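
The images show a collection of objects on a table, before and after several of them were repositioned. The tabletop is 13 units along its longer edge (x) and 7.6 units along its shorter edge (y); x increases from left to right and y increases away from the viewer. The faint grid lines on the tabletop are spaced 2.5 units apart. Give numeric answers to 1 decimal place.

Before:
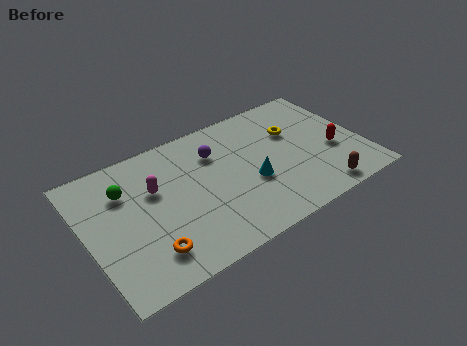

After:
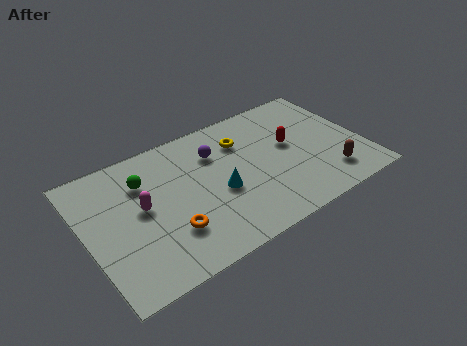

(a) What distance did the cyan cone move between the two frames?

1.5

From (7.6, 3.0) to (6.1, 3.2), the cyan cone covered √(1.5² + 0.2²) ≈ 1.5 units.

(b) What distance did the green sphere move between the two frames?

0.9

The green sphere was near (2.0, 5.4) before and (2.9, 5.5) after, so it travelled √(0.9² + 0.1²) ≈ 0.9 units.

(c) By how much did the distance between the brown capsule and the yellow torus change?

+1.2

The distance was about 4.1 in the first image and 5.3 in the second, so they moved 1.2 units further apart.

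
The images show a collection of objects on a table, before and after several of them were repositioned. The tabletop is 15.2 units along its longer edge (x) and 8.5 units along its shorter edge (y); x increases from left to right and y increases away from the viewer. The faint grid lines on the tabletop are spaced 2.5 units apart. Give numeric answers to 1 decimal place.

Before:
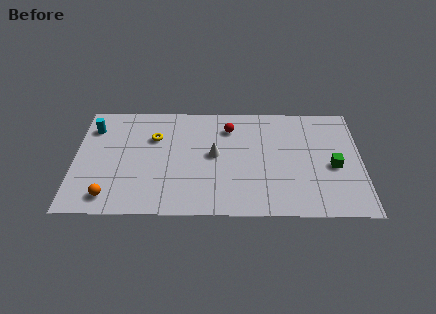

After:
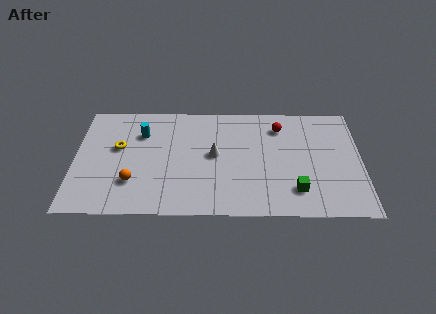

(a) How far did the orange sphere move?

1.6

The orange sphere was near (1.9, 1.3) before and (3.1, 2.4) after, so it travelled √(1.2² + 1.1²) ≈ 1.6 units.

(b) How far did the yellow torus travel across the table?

2.1

The yellow torus was near (4.2, 5.8) before and (2.3, 5.0) after, so it travelled √(1.9² + 0.8²) ≈ 2.1 units.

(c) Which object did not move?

the white cone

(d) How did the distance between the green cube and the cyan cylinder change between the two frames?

-3.9

Before: roughly 13.1 units apart; after: 9.2. That's 3.9 units closer together.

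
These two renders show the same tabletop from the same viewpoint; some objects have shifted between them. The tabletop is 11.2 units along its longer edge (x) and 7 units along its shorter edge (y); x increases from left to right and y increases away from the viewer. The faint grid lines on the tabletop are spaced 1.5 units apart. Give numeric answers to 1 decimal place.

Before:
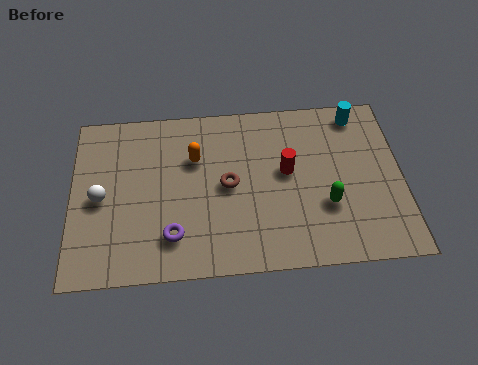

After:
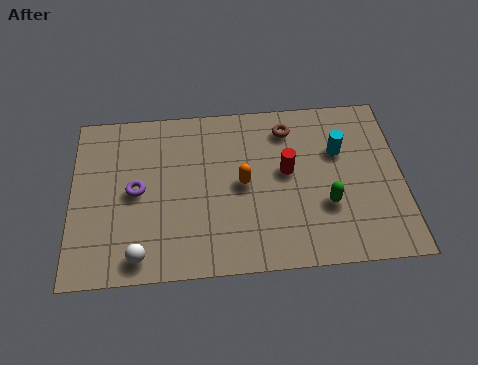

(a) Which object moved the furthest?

the brown torus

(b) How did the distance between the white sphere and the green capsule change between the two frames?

-1.2

Before: roughly 7.7 units apart; after: 6.5. That's 1.2 units closer together.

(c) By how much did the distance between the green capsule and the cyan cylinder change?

-1.6

Before: roughly 3.9 units apart; after: 2.3. That's 1.6 units closer together.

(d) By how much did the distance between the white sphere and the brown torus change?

+2.7

Before: roughly 4.3 units apart; after: 7.0. That's 2.7 units further apart.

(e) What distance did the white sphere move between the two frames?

2.7

From (1.0, 3.3) to (2.3, 0.9), the white sphere covered √(1.3² + 2.4²) ≈ 2.7 units.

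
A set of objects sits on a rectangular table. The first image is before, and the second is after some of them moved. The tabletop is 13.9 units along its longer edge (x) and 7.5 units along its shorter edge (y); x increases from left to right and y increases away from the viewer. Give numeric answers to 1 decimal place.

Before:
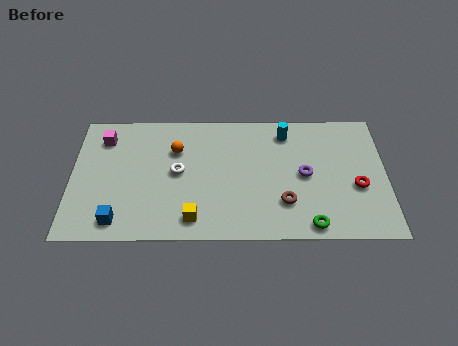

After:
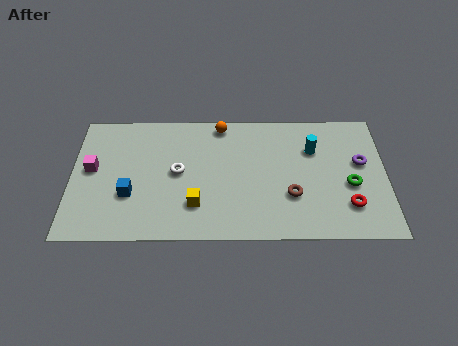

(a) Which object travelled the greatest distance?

the green torus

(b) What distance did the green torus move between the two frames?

2.9

The green torus moved from about (10.5, 0.8) to (12.3, 3.1), a distance of √(1.8² + 2.3²) ≈ 2.9.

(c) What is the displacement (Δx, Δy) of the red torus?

(-0.4, -1.1)

The red torus started near (12.6, 3.0) and ended near (12.2, 1.9).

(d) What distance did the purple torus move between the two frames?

2.6

From (10.3, 3.7) to (12.8, 4.4), the purple torus covered √(2.5² + 0.7²) ≈ 2.6 units.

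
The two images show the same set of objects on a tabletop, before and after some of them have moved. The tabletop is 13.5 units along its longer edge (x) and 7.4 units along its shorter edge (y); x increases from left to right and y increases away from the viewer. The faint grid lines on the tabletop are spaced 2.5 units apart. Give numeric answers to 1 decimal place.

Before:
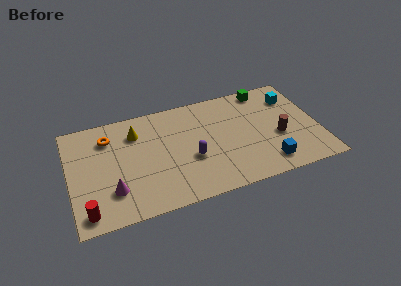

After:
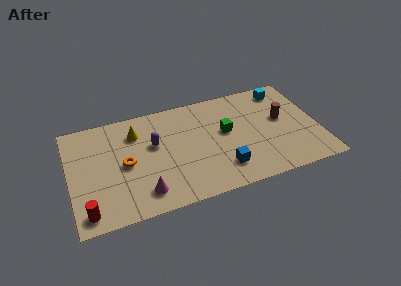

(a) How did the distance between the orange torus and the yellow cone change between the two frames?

+0.6

They were about 1.5 units apart before and 2.1 after — 0.6 units further apart.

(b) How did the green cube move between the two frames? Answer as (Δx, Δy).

(-2.4, -2.4)

The green cube was at about (10.9, 6.6) and moved to about (8.5, 4.2).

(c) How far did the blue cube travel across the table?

2.4

The blue cube was near (10.5, 1.3) before and (8.1, 1.7) after, so it travelled √(2.4² + 0.4²) ≈ 2.4 units.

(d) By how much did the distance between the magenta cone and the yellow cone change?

+0.3

They were about 3.9 units apart before and 4.2 after — 0.3 units further apart.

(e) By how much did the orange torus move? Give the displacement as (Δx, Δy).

(0.8, -2.1)

The orange torus started near (2.2, 5.7) and ended near (3.0, 3.6).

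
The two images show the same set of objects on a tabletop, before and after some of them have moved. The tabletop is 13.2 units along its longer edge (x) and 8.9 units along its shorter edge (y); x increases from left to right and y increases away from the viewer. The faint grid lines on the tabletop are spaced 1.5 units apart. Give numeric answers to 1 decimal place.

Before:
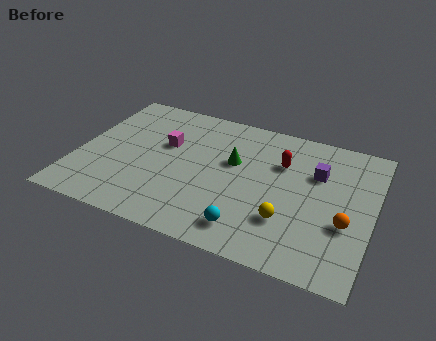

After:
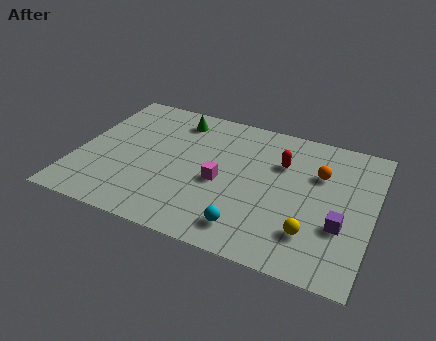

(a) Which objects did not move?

the red capsule and the cyan sphere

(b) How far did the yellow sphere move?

1.2

The yellow sphere was near (9.6, 2.6) before and (10.7, 2.2) after, so it travelled √(1.1² + 0.4²) ≈ 1.2 units.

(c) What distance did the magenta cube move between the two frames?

3.1

The magenta cube moved from about (3.8, 5.5) to (6.5, 3.9), a distance of √(2.7² + 1.6²) ≈ 3.1.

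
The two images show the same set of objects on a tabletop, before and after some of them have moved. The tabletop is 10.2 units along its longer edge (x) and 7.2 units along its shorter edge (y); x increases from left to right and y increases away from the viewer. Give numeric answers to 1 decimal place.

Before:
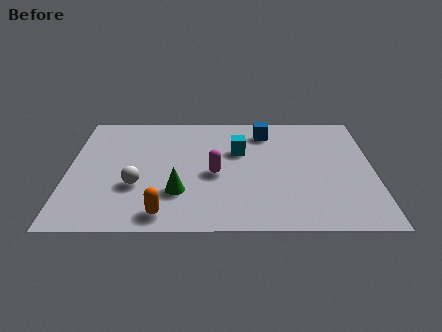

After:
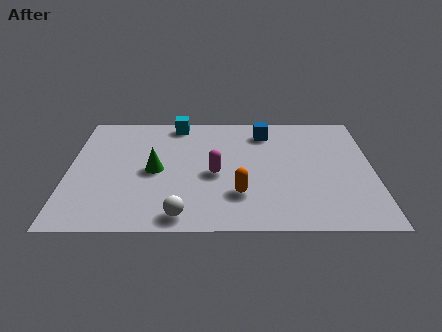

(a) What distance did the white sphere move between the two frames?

2.3

The white sphere was near (2.3, 2.5) before and (3.8, 0.8) after, so it travelled √(1.5² + 1.7²) ≈ 2.3 units.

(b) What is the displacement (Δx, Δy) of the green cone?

(-0.8, 1.3)

The green cone was at about (3.7, 2.1) and moved to about (2.9, 3.4).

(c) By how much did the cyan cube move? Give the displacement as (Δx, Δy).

(-2.1, 1.8)

The cyan cube started near (5.7, 4.6) and ended near (3.6, 6.4).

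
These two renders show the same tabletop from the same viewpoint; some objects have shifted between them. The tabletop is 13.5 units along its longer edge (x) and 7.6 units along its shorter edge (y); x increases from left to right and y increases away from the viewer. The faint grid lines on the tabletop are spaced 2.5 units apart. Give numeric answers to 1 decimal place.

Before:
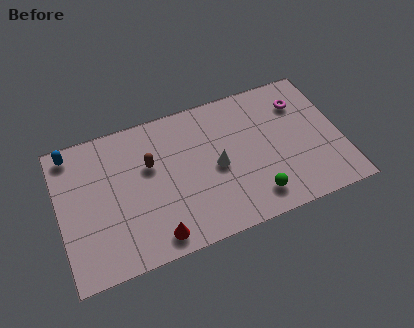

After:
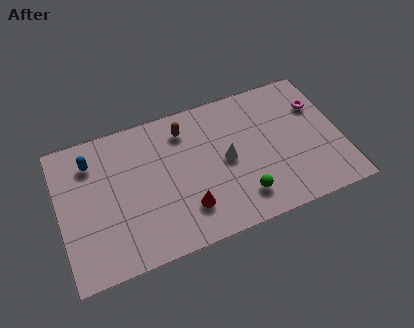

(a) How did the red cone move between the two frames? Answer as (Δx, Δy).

(1.6, 0.9)

From the two frames, the red cone sits at roughly (4.3, 1.0) before and (5.9, 1.9) after.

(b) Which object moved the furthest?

the brown capsule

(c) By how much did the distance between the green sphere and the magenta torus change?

+0.4

They were about 5.1 units apart before and 5.5 after — 0.4 units further apart.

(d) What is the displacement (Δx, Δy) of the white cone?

(0.5, 0.2)

From the two frames, the white cone sits at roughly (7.5, 3.6) before and (8.0, 3.8) after.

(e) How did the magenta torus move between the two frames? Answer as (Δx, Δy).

(0.8, -0.4)

The magenta torus started near (11.8, 5.7) and ended near (12.6, 5.3).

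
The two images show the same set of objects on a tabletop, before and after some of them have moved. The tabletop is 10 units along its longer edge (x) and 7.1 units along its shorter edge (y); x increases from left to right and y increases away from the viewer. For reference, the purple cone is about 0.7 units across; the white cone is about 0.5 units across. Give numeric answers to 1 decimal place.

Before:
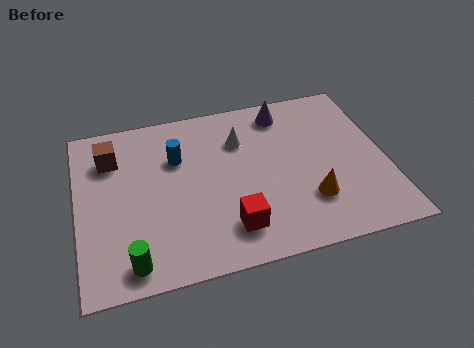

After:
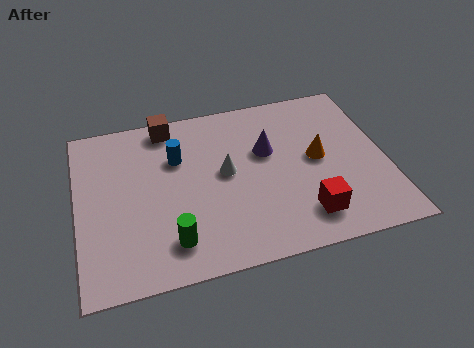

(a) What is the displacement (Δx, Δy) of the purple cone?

(-0.7, -1.6)

The purple cone started near (6.9, 6.0) and ended near (6.2, 4.4).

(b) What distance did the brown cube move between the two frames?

2.1

The brown cube moved from about (1.2, 5.3) to (3.1, 6.3), a distance of √(1.9² + 1.0²) ≈ 2.1.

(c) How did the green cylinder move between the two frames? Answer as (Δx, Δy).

(1.3, 0.5)

The green cylinder was at about (1.6, 0.9) and moved to about (2.9, 1.4).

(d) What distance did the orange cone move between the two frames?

1.7

From (7.4, 2.0) to (7.8, 3.7), the orange cone covered √(0.4² + 1.7²) ≈ 1.7 units.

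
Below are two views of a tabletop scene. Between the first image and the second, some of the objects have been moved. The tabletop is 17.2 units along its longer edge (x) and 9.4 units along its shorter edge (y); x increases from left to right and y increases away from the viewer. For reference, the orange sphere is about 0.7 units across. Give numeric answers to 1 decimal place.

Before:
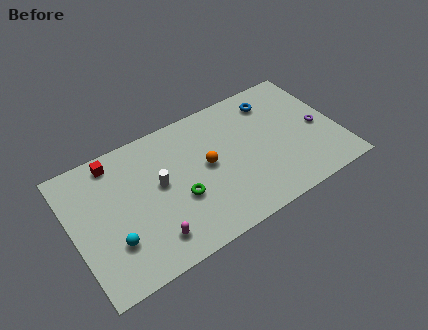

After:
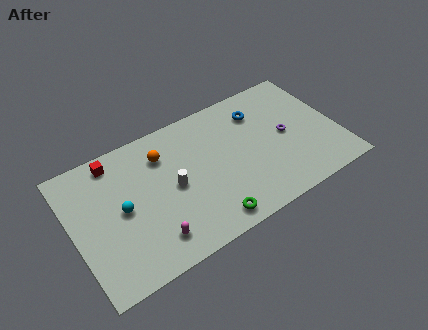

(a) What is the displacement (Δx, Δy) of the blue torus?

(-1.0, -0.4)

The blue torus started near (13.5, 7.6) and ended near (12.5, 7.2).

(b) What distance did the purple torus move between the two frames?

2.1

The purple torus was near (16.0, 4.3) before and (13.9, 4.7) after, so it travelled √(2.1² + 0.4²) ≈ 2.1 units.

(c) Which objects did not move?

the red cube and the magenta capsule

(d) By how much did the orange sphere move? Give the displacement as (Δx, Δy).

(-2.6, 2.1)

The orange sphere started near (8.7, 5.0) and ended near (6.1, 7.1).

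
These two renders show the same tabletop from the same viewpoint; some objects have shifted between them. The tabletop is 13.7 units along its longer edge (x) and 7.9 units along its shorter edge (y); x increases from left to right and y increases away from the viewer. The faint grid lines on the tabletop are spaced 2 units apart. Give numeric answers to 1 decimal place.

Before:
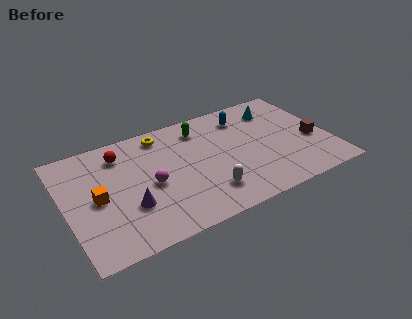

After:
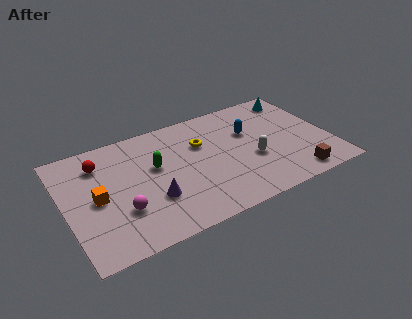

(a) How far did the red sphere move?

1.1

From (3.1, 6.3) to (2.0, 6.1), the red sphere covered √(1.1² + 0.2²) ≈ 1.1 units.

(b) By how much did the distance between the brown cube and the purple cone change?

-2.3

The distance was about 9.7 in the first image and 7.4 in the second, so they moved 2.3 units closer together.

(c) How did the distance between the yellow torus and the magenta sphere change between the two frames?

+1.9

Before: roughly 3.4 units apart; after: 5.3. That's 1.9 units further apart.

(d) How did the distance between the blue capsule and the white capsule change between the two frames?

-3.2

The distance was about 5.2 in the first image and 2.0 in the second, so they moved 3.2 units closer together.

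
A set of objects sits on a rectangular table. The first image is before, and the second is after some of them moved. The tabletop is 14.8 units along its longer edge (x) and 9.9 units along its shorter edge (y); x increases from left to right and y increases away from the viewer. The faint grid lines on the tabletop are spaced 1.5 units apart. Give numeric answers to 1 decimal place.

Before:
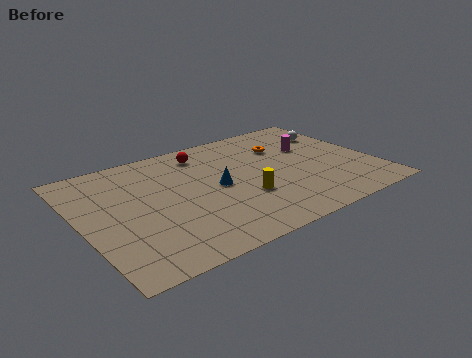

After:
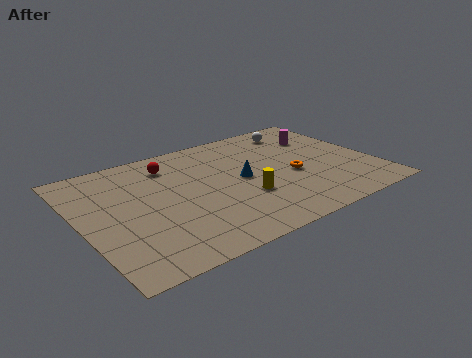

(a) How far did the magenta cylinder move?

1.1

The magenta cylinder moved from about (12.0, 6.3) to (12.7, 7.1), a distance of √(0.7² + 0.8²) ≈ 1.1.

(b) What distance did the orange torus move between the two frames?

2.8

The orange torus moved from about (10.7, 7.0) to (10.6, 4.2), a distance of √(0.1² + 2.8²) ≈ 2.8.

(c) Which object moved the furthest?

the orange torus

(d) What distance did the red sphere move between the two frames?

1.8

From (6.7, 8.2) to (4.9, 7.9), the red sphere covered √(1.8² + 0.3²) ≈ 1.8 units.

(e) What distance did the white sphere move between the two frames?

2.0

The white sphere was near (13.5, 7.2) before and (11.8, 8.3) after, so it travelled √(1.7² + 1.1²) ≈ 2.0 units.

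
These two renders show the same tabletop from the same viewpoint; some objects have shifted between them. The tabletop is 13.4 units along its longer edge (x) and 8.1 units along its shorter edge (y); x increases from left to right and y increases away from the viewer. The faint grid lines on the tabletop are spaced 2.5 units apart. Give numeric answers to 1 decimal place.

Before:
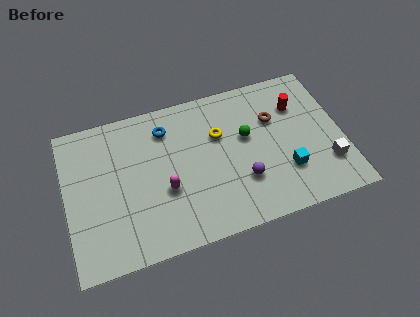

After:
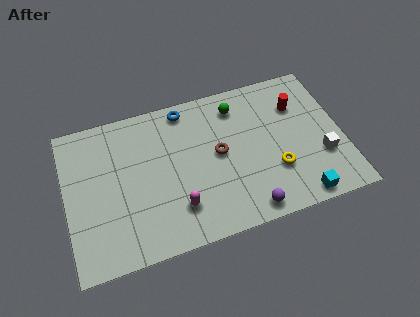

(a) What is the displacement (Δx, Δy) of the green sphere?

(-0.3, 1.8)

The green sphere was at about (8.8, 4.8) and moved to about (8.5, 6.6).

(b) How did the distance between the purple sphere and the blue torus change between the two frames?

+1.6

The distance was about 5.2 in the first image and 6.8 in the second, so they moved 1.6 units further apart.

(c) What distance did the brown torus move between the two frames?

3.0

The brown torus was near (10.2, 5.4) before and (7.4, 4.3) after, so it travelled √(2.8² + 1.1²) ≈ 3.0 units.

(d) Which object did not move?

the red cylinder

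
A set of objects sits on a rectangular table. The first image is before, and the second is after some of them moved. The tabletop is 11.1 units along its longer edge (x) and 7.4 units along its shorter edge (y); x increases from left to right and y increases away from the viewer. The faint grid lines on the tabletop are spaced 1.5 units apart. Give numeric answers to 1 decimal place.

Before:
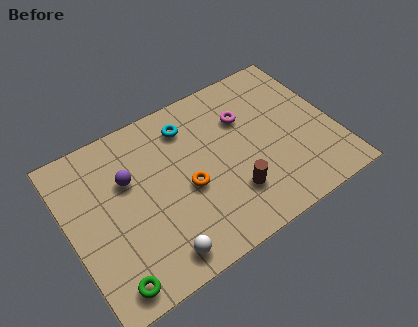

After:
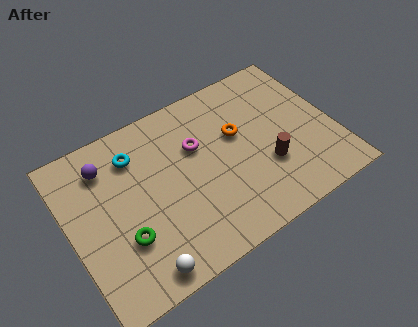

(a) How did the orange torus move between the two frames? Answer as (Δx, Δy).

(2.4, 1.3)

The orange torus started near (4.8, 3.2) and ended near (7.2, 4.5).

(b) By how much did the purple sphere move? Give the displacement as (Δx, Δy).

(-0.8, 1.0)

From the two frames, the purple sphere sits at roughly (2.6, 4.8) before and (1.8, 5.8) after.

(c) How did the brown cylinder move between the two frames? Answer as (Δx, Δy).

(1.6, 0.5)

The brown cylinder started near (6.5, 2.0) and ended near (8.1, 2.5).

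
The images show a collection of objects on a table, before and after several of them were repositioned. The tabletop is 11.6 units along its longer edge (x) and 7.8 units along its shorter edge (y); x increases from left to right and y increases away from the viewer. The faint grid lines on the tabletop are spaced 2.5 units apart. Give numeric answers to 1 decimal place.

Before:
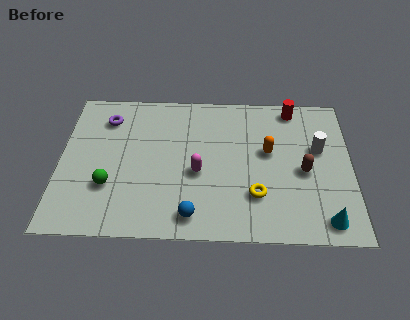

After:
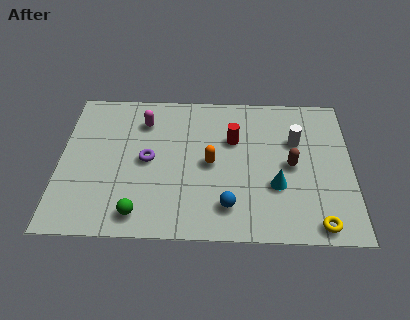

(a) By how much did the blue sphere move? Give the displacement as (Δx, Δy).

(1.4, 0.5)

The blue sphere started near (5.3, 1.1) and ended near (6.7, 1.6).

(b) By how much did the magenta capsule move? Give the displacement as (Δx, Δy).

(-2.2, 2.7)

From the two frames, the magenta capsule sits at roughly (5.5, 3.3) before and (3.3, 6.0) after.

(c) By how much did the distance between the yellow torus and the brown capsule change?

+0.9

The distance was about 2.3 in the first image and 3.2 in the second, so they moved 0.9 units further apart.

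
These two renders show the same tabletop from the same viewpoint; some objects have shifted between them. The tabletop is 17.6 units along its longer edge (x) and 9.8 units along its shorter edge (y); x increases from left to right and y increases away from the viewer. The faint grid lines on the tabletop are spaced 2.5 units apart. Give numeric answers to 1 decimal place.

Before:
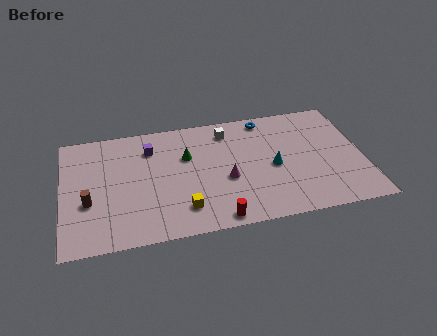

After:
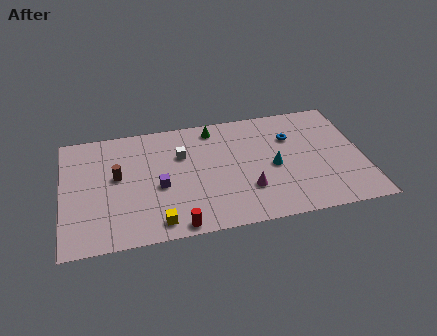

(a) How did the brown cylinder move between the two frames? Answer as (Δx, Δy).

(1.7, 1.8)

From the two frames, the brown cylinder sits at roughly (1.5, 3.7) before and (3.2, 5.5) after.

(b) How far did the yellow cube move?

1.7

From (6.9, 2.1) to (5.4, 1.3), the yellow cube covered √(1.5² + 0.8²) ≈ 1.7 units.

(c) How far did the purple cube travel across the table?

3.3

From (5.2, 7.5) to (5.6, 4.2), the purple cube covered √(0.4² + 3.3²) ≈ 3.3 units.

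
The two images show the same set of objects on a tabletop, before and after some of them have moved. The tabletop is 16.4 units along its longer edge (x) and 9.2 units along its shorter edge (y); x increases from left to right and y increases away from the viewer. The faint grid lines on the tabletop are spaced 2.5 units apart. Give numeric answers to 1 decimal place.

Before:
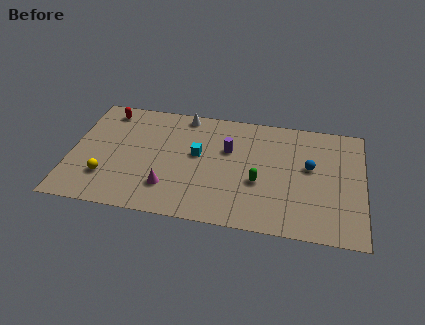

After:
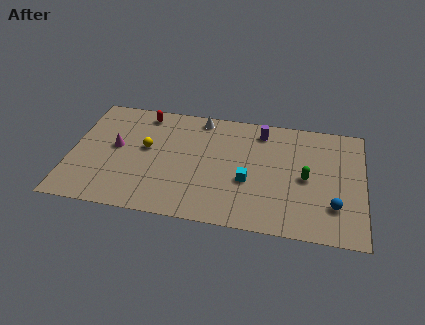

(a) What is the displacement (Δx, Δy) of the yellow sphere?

(2.1, 2.7)

The yellow sphere started near (2.1, 2.5) and ended near (4.2, 5.2).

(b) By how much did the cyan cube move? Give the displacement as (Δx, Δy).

(2.9, -1.6)

The cyan cube started near (7.1, 5.2) and ended near (10.0, 3.6).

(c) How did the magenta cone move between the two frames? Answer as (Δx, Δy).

(-3.1, 2.7)

From the two frames, the magenta cone sits at roughly (5.6, 2.3) before and (2.5, 5.0) after.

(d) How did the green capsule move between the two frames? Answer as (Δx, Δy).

(2.6, 0.8)

From the two frames, the green capsule sits at roughly (10.6, 3.6) before and (13.2, 4.4) after.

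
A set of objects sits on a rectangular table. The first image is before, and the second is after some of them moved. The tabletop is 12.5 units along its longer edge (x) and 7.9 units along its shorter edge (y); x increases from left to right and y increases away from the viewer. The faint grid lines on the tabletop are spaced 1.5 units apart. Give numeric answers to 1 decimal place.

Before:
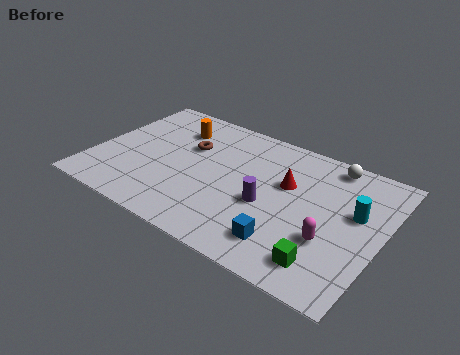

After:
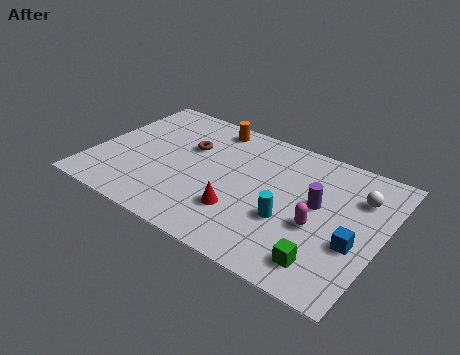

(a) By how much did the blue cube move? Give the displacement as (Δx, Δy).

(2.7, 1.4)

From the two frames, the blue cube sits at roughly (8.8, 1.6) before and (11.5, 3.0) after.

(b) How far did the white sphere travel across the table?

1.9

The white sphere moved from about (9.9, 7.0) to (11.3, 5.7), a distance of √(1.4² + 1.3²) ≈ 1.9.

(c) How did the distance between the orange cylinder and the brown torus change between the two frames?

+0.7

The distance was about 1.2 in the first image and 1.9 in the second, so they moved 0.7 units further apart.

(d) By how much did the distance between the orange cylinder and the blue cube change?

+0.7

Before: roughly 7.2 units apart; after: 7.9. That's 0.7 units further apart.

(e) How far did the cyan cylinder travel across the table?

3.2

The cyan cylinder moved from about (11.3, 4.7) to (8.7, 2.9), a distance of √(2.6² + 1.8²) ≈ 3.2.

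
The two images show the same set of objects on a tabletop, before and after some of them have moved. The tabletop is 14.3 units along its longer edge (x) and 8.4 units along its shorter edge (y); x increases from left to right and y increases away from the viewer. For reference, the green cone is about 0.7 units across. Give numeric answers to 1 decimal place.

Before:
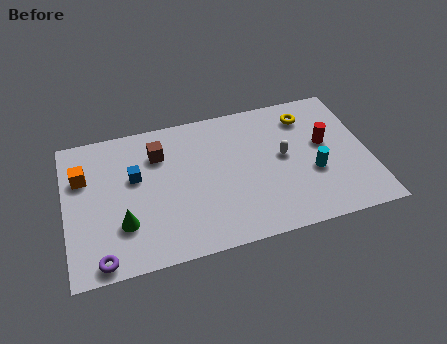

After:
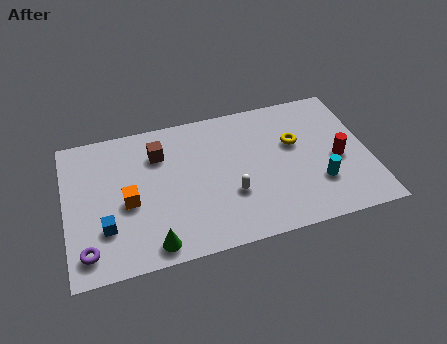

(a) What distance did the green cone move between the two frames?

2.0

From (2.6, 2.5) to (3.9, 1.0), the green cone covered √(1.3² + 1.5²) ≈ 2.0 units.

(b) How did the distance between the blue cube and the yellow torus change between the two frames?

+1.0

The distance was about 8.5 in the first image and 9.5 in the second, so they moved 1.0 units further apart.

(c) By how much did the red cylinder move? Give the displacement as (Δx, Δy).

(0.5, -1.1)

The red cylinder started near (12.3, 4.8) and ended near (12.8, 3.7).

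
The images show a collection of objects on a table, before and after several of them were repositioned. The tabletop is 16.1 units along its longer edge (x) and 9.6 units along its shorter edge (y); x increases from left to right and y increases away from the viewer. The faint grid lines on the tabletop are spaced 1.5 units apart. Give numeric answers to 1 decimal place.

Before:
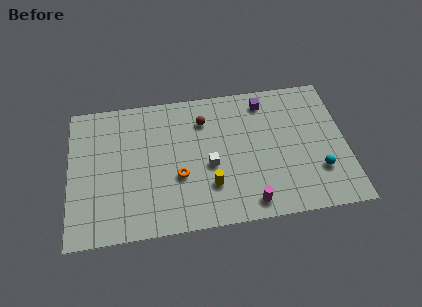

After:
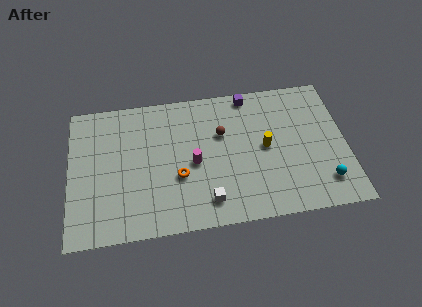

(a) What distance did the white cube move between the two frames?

2.4

From (8.1, 4.1) to (7.9, 1.7), the white cube covered √(0.2² + 2.4²) ≈ 2.4 units.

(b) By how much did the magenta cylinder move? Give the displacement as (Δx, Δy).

(-3.1, 3.2)

The magenta cylinder was at about (10.3, 1.2) and moved to about (7.2, 4.4).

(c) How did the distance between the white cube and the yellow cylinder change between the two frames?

+3.3

The distance was about 1.4 in the first image and 4.7 in the second, so they moved 3.3 units further apart.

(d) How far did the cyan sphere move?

0.9

The cyan sphere was near (14.4, 2.8) before and (14.7, 2.0) after, so it travelled √(0.3² + 0.8²) ≈ 0.9 units.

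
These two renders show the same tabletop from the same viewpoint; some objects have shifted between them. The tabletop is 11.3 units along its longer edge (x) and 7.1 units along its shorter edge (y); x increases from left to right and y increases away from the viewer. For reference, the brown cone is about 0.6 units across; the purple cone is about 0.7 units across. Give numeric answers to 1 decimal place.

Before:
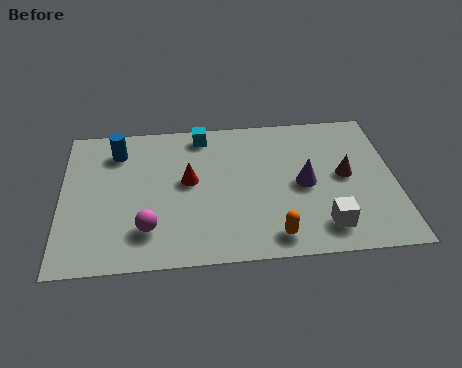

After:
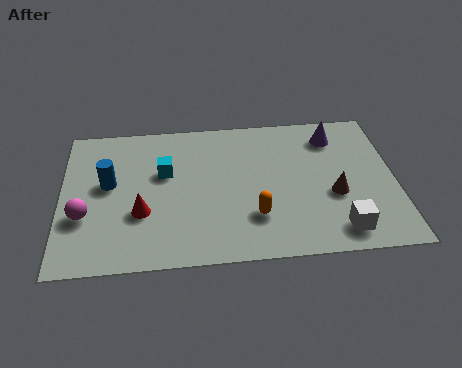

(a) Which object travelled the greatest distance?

the purple cone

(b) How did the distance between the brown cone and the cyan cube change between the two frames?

+0.5

They were about 5.4 units apart before and 5.9 after — 0.5 units further apart.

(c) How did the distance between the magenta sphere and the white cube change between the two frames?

+2.7

The distance was about 5.9 in the first image and 8.6 in the second, so they moved 2.7 units further apart.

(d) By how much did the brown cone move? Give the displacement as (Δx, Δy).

(-0.4, -0.9)

The brown cone was at about (9.6, 3.7) and moved to about (9.2, 2.8).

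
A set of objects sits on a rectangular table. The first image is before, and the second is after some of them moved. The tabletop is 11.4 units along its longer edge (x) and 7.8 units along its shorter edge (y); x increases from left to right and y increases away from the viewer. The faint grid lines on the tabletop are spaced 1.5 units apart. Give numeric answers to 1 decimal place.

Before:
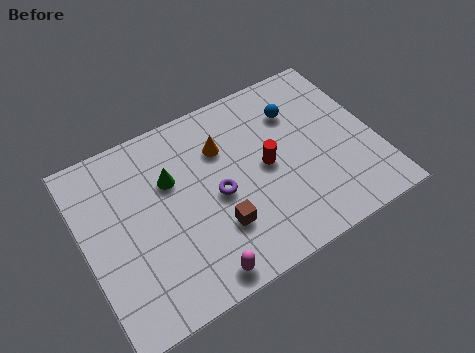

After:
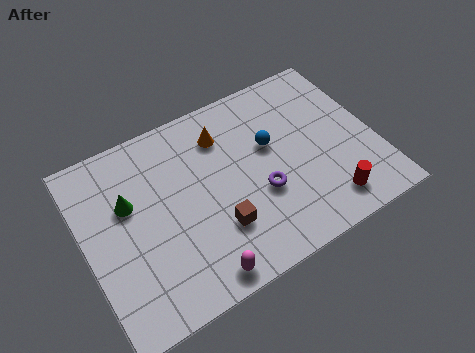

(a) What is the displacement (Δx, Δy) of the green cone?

(-1.7, -0.2)

The green cone started near (3.5, 5.1) and ended near (1.8, 4.9).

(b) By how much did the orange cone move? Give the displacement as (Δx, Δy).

(0.1, 0.5)

From the two frames, the orange cone sits at roughly (5.6, 5.5) before and (5.7, 6.0) after.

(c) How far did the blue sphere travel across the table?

1.6

The blue sphere moved from about (8.6, 5.7) to (7.4, 4.7), a distance of √(1.2² + 1.0²) ≈ 1.6.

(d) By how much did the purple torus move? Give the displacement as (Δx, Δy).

(1.6, -0.7)

The purple torus was at about (5.1, 3.6) and moved to about (6.7, 2.9).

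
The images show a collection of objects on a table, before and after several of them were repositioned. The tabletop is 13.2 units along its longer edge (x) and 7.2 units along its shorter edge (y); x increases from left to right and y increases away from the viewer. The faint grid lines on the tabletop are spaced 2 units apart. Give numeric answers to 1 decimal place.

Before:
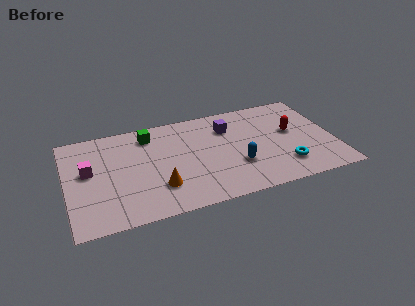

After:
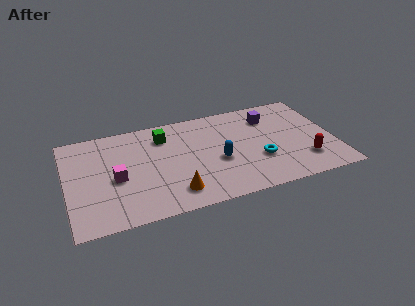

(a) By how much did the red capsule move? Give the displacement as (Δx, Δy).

(0.4, -2.3)

The red capsule was at about (11.2, 4.1) and moved to about (11.6, 1.8).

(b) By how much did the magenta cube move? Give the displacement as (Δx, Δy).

(1.3, -0.9)

The magenta cube was at about (1.1, 4.1) and moved to about (2.4, 3.2).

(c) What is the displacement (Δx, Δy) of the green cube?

(0.7, -0.3)

From the two frames, the green cube sits at roughly (4.2, 5.9) before and (4.9, 5.6) after.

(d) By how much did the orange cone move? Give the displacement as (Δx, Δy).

(0.7, -0.6)

The orange cone started near (4.4, 2.0) and ended near (5.1, 1.4).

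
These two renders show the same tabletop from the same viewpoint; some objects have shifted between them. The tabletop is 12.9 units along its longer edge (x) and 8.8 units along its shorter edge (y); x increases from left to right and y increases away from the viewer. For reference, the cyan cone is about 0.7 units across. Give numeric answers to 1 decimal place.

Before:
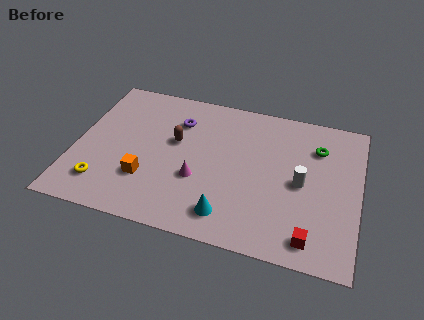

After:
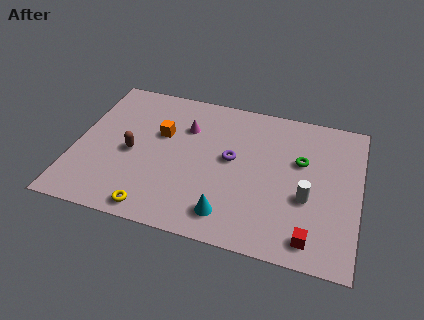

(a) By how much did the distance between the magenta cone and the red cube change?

+2.2

The distance was about 5.6 in the first image and 7.8 in the second, so they moved 2.2 units further apart.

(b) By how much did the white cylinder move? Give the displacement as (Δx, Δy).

(0.3, -0.8)

The white cylinder was at about (10.3, 4.2) and moved to about (10.6, 3.4).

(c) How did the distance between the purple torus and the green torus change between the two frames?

-3.2

The distance was about 6.4 in the first image and 3.2 in the second, so they moved 3.2 units closer together.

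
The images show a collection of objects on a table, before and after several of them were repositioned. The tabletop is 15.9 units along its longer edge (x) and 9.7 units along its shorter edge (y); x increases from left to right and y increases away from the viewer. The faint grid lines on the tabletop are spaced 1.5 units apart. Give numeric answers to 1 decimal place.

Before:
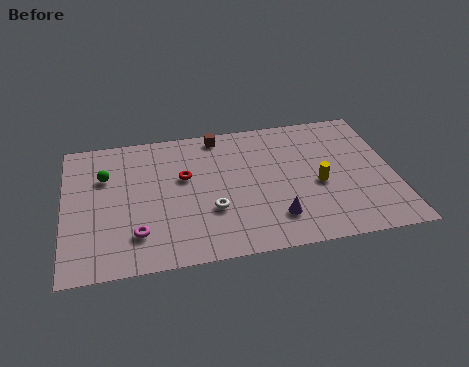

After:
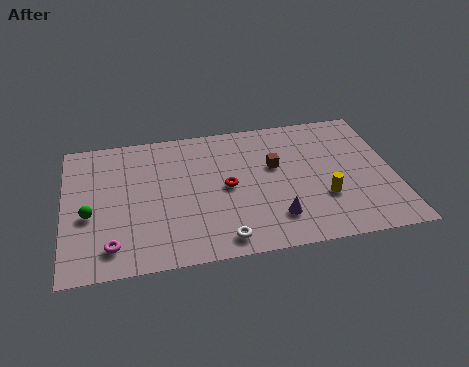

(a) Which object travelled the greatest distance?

the brown cube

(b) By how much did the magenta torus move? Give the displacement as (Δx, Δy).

(-1.2, -0.6)

From the two frames, the magenta torus sits at roughly (3.4, 2.3) before and (2.2, 1.7) after.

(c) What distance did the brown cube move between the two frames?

3.8

The brown cube was near (7.6, 8.7) before and (10.2, 5.9) after, so it travelled √(2.6² + 2.8²) ≈ 3.8 units.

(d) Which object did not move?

the purple cone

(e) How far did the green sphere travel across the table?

2.7

The green sphere was near (2.0, 6.6) before and (1.2, 4.0) after, so it travelled √(0.8² + 2.6²) ≈ 2.7 units.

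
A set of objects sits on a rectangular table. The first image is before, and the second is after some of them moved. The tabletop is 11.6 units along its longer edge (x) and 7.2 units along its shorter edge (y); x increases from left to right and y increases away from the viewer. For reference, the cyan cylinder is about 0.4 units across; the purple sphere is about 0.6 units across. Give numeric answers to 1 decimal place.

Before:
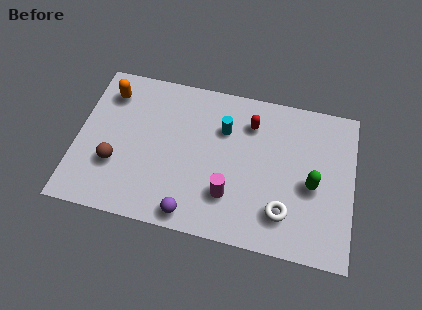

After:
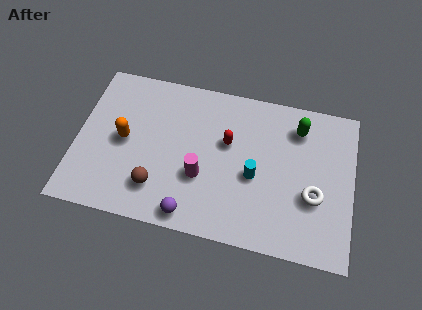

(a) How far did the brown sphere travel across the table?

1.9

The brown sphere was near (1.7, 2.4) before and (3.5, 1.7) after, so it travelled √(1.8² + 0.7²) ≈ 1.9 units.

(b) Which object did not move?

the purple sphere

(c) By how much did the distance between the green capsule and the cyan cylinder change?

-1.1

They were about 4.2 units apart before and 3.1 after — 1.1 units closer together.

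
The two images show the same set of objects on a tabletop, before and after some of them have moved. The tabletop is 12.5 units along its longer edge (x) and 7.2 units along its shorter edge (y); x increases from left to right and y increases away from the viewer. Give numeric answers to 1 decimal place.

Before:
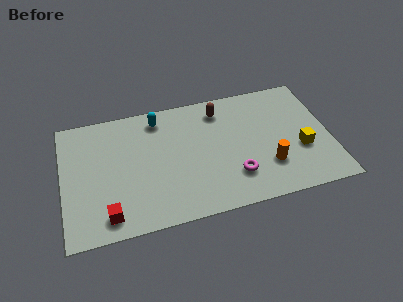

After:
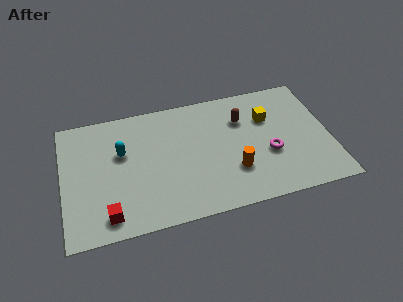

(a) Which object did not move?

the red cube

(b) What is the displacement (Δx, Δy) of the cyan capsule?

(-1.8, -1.6)

The cyan capsule started near (4.6, 6.1) and ended near (2.8, 4.5).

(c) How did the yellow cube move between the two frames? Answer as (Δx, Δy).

(-1.4, 2.2)

The yellow cube started near (11.1, 2.7) and ended near (9.7, 4.9).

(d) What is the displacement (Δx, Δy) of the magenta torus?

(1.7, 0.9)

The magenta torus was at about (7.9, 1.9) and moved to about (9.6, 2.8).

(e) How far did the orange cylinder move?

1.6

From (9.5, 2.1) to (7.9, 2.2), the orange cylinder covered √(1.6² + 0.1²) ≈ 1.6 units.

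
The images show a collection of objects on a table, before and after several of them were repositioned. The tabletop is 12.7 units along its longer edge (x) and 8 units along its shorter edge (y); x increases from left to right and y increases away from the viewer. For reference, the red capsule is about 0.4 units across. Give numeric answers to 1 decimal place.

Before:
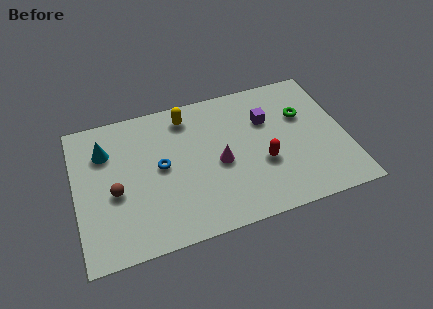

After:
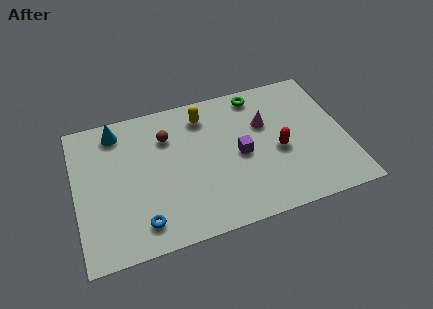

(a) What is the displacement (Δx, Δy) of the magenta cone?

(2.3, 1.6)

From the two frames, the magenta cone sits at roughly (6.7, 3.6) before and (9.0, 5.2) after.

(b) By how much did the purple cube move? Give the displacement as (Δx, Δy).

(-1.4, -1.6)

From the two frames, the purple cube sits at roughly (9.1, 5.4) before and (7.7, 3.8) after.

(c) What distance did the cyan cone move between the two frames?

1.2

The cyan cone moved from about (1.5, 5.8) to (2.1, 6.8), a distance of √(0.6² + 1.0²) ≈ 1.2.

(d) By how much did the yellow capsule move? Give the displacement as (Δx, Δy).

(0.8, -0.2)

From the two frames, the yellow capsule sits at roughly (5.4, 6.7) before and (6.2, 6.5) after.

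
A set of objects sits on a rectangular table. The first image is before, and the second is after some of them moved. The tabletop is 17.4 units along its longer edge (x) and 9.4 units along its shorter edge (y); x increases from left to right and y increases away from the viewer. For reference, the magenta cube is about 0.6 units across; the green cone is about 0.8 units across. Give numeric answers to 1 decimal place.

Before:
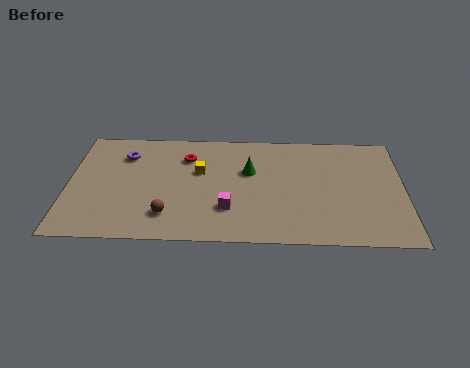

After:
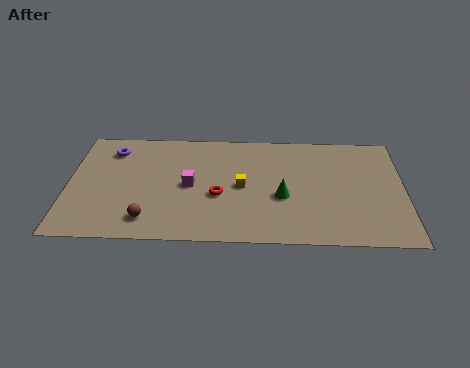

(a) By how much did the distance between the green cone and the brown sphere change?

+1.5

The distance was about 5.7 in the first image and 7.2 in the second, so they moved 1.5 units further apart.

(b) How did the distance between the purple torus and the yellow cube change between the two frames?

+3.3

Before: roughly 4.1 units apart; after: 7.4. That's 3.3 units further apart.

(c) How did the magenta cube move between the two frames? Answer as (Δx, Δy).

(-2.0, 1.9)

The magenta cube was at about (8.3, 2.7) and moved to about (6.3, 4.6).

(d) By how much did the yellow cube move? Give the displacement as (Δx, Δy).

(2.2, -1.2)

The yellow cube was at about (6.8, 5.8) and moved to about (9.0, 4.6).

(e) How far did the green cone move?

2.7

The green cone moved from about (9.4, 5.9) to (11.1, 3.8), a distance of √(1.7² + 2.1²) ≈ 2.7.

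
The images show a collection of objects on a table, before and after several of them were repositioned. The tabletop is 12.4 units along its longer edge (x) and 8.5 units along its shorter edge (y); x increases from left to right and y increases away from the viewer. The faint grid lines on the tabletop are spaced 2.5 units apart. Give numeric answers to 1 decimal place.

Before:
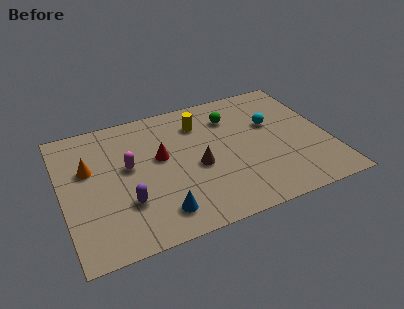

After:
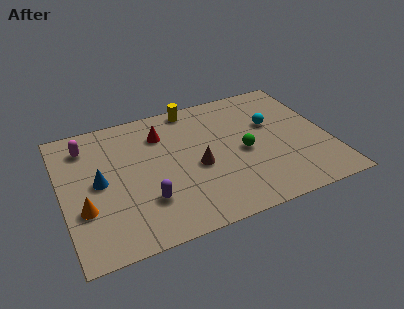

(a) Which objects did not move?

the brown cone and the cyan sphere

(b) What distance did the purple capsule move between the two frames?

0.9

The purple capsule was near (2.8, 2.6) before and (3.7, 2.4) after, so it travelled √(0.9² + 0.2²) ≈ 0.9 units.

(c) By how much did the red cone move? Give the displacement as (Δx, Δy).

(0.2, 1.5)

The red cone was at about (4.6, 4.9) and moved to about (4.8, 6.4).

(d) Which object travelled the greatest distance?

the blue cone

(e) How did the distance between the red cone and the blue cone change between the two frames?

+0.3

Before: roughly 3.4 units apart; after: 3.7. That's 0.3 units further apart.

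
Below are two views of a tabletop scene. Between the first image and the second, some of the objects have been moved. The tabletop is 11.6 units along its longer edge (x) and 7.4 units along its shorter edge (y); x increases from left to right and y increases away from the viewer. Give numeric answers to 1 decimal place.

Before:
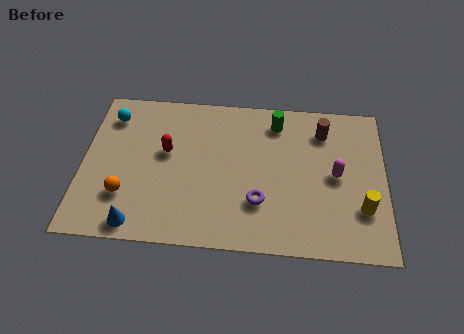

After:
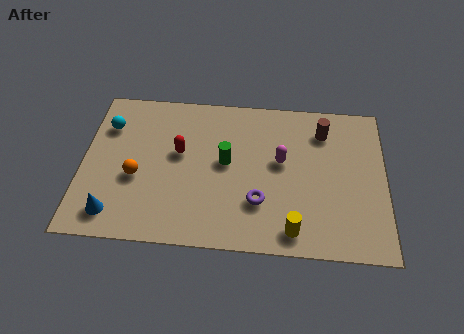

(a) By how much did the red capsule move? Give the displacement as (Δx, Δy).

(0.5, 0.0)

The red capsule was at about (3.2, 4.3) and moved to about (3.7, 4.3).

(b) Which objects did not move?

the purple torus and the brown cylinder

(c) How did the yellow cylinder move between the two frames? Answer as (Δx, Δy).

(-2.6, -1.2)

From the two frames, the yellow cylinder sits at roughly (10.7, 2.2) before and (8.1, 1.0) after.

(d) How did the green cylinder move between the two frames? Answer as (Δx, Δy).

(-1.9, -2.1)

The green cylinder started near (7.4, 6.1) and ended near (5.5, 4.0).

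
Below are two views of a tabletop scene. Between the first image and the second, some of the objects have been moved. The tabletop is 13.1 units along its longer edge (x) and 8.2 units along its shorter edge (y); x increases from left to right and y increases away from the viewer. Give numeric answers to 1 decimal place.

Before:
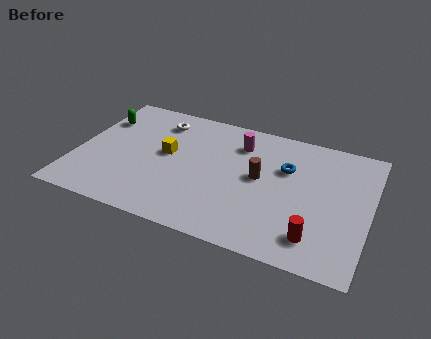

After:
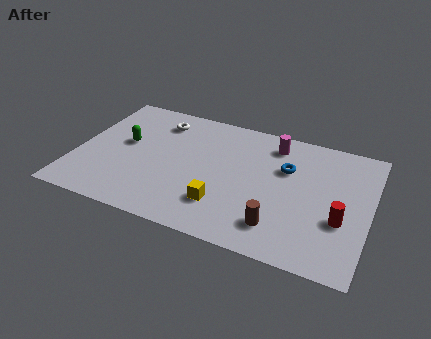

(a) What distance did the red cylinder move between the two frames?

1.7

The red cylinder moved from about (10.9, 1.6) to (11.9, 3.0), a distance of √(1.0² + 1.4²) ≈ 1.7.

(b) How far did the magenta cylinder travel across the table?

1.6

The magenta cylinder was near (7.1, 6.3) before and (8.6, 6.8) after, so it travelled √(1.5² + 0.5²) ≈ 1.6 units.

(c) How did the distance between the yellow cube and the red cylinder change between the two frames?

-2.3

They were about 7.5 units apart before and 5.2 after — 2.3 units closer together.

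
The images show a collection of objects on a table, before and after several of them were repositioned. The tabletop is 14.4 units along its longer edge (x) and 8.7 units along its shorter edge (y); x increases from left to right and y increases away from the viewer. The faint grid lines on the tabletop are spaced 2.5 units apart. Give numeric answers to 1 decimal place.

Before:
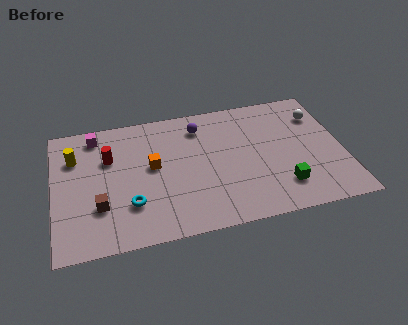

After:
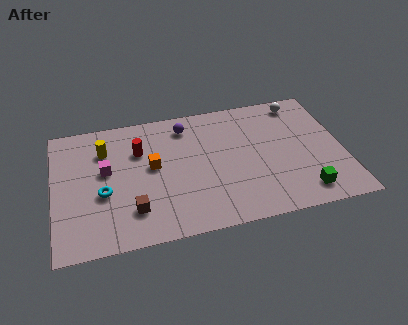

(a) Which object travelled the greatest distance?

the magenta cube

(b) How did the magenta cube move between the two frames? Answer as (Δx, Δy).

(0.4, -2.5)

The magenta cube started near (2.2, 7.5) and ended near (2.6, 5.0).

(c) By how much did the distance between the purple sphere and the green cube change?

+1.7

They were about 6.3 units apart before and 8.0 after — 1.7 units further apart.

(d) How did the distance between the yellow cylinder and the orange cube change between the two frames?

-1.2

They were about 4.0 units apart before and 2.8 after — 1.2 units closer together.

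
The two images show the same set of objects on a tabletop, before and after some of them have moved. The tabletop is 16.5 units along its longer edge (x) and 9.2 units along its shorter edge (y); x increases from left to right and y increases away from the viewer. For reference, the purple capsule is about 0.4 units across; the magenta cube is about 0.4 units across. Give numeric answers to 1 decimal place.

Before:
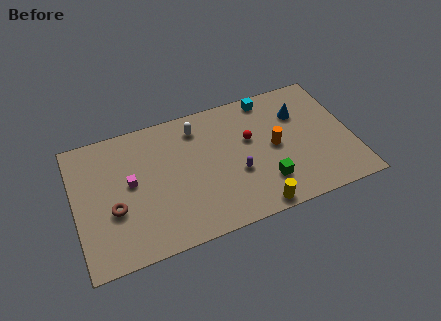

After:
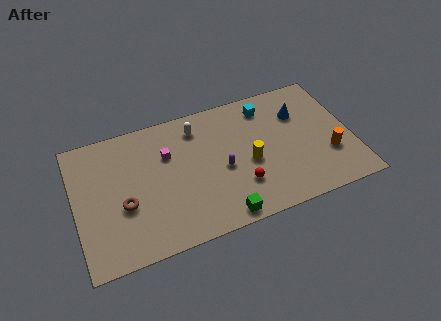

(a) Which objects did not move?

the white capsule and the blue cone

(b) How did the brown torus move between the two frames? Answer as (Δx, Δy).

(0.6, 0.1)

The brown torus started near (2.2, 3.5) and ended near (2.8, 3.6).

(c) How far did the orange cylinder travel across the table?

3.5

From (11.9, 4.6) to (15.0, 3.0), the orange cylinder covered √(3.1² + 1.6²) ≈ 3.5 units.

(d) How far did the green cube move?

3.1

The green cube was near (11.1, 2.3) before and (8.3, 0.9) after, so it travelled √(2.8² + 1.4²) ≈ 3.1 units.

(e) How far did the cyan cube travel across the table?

0.6

The cyan cube moved from about (11.9, 8.2) to (11.7, 7.6), a distance of √(0.2² + 0.6²) ≈ 0.6.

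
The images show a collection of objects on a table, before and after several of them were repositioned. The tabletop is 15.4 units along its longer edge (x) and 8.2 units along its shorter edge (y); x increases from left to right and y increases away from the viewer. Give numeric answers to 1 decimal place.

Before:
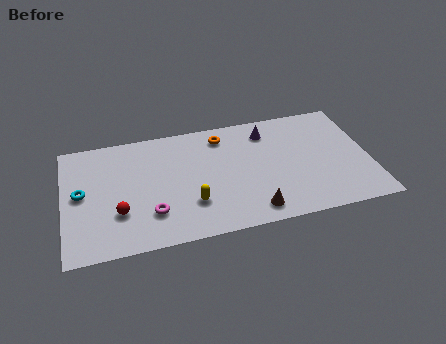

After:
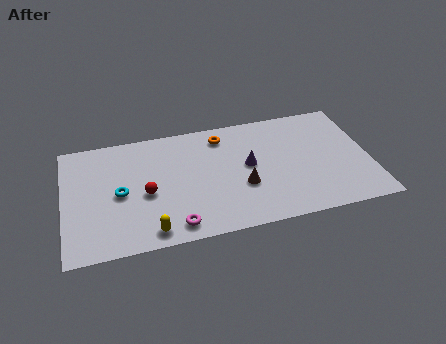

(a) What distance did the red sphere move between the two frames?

1.7

From (2.7, 2.6) to (4.1, 3.6), the red sphere covered √(1.4² + 1.0²) ≈ 1.7 units.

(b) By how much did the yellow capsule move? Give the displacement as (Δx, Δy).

(-2.1, -1.4)

The yellow capsule was at about (6.3, 2.4) and moved to about (4.2, 1.0).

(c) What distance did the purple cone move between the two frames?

2.5

From (10.4, 6.6) to (9.3, 4.4), the purple cone covered √(1.1² + 2.2²) ≈ 2.5 units.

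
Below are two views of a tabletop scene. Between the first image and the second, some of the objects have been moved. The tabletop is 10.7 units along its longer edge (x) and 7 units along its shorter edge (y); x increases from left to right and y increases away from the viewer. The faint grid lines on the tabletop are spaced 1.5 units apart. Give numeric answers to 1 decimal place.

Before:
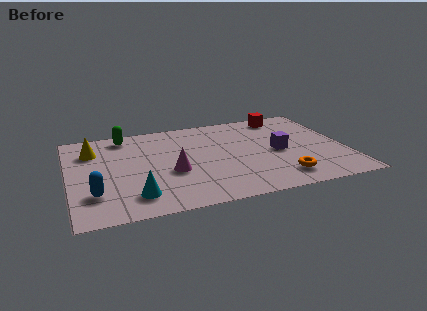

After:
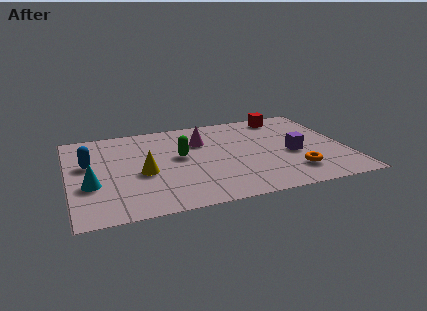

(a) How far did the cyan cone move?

2.0

The cyan cone moved from about (2.4, 1.4) to (0.8, 2.6), a distance of √(1.6² + 1.2²) ≈ 2.0.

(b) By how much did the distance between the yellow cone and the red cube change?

-1.1

Before: roughly 7.7 units apart; after: 6.6. That's 1.1 units closer together.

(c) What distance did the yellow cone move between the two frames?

2.8

The yellow cone moved from about (1.0, 5.2) to (2.8, 3.0), a distance of √(1.8² + 2.2²) ≈ 2.8.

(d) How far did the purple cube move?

0.6

The purple cube was near (8.1, 3.3) before and (8.6, 3.0) after, so it travelled √(0.5² + 0.3²) ≈ 0.6 units.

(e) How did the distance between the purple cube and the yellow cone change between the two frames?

-1.5

The distance was about 7.3 in the first image and 5.8 in the second, so they moved 1.5 units closer together.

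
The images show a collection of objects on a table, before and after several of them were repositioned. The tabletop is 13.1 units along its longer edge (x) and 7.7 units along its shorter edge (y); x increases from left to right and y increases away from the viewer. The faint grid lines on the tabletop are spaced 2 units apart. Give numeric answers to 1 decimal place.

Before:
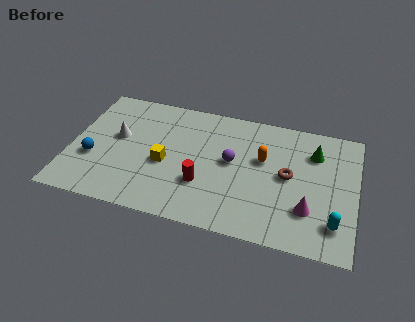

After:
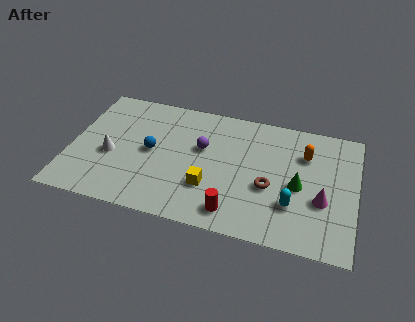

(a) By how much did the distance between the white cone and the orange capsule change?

+2.4

They were about 6.7 units apart before and 9.1 after — 2.4 units further apart.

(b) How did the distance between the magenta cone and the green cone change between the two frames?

-2.2

They were about 3.5 units apart before and 1.3 after — 2.2 units closer together.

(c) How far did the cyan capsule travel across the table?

2.0

The cyan capsule moved from about (12.2, 1.7) to (10.3, 2.3), a distance of √(1.9² + 0.6²) ≈ 2.0.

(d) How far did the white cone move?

1.2

From (2.1, 4.4) to (1.9, 3.2), the white cone covered √(0.2² + 1.2²) ≈ 1.2 units.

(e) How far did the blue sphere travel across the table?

2.8

The blue sphere was near (1.1, 2.8) before and (3.7, 3.9) after, so it travelled √(2.6² + 1.1²) ≈ 2.8 units.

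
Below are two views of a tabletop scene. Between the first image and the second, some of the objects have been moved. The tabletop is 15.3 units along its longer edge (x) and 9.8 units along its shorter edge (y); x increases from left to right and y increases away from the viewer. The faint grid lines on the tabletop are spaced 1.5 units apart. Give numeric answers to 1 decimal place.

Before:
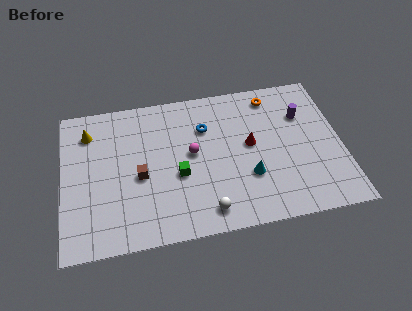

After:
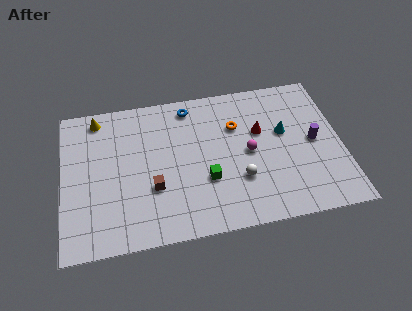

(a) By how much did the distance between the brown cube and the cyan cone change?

+1.7

The distance was about 6.0 in the first image and 7.7 in the second, so they moved 1.7 units further apart.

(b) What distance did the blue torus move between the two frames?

1.8

The blue torus was near (7.9, 6.9) before and (7.1, 8.5) after, so it travelled √(0.8² + 1.6²) ≈ 1.8 units.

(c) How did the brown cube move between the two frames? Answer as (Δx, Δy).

(0.7, -0.9)

From the two frames, the brown cube sits at roughly (4.2, 4.3) before and (4.9, 3.4) after.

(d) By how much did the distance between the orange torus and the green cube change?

-3.2

Before: roughly 7.0 units apart; after: 3.8. That's 3.2 units closer together.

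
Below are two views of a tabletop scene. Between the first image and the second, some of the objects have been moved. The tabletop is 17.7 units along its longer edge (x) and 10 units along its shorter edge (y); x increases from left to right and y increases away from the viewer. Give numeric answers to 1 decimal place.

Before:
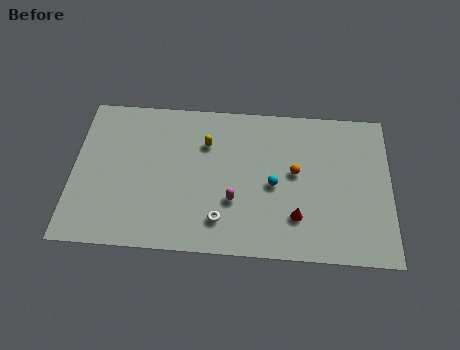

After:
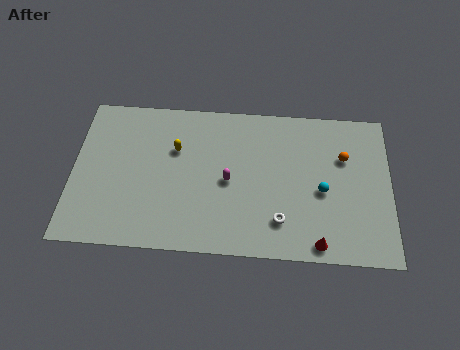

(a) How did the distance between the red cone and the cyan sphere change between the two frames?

+1.0

They were about 2.4 units apart before and 3.4 after — 1.0 units further apart.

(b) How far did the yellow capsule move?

1.8

The yellow capsule moved from about (7.4, 7.1) to (5.7, 6.6), a distance of √(1.7² + 0.5²) ≈ 1.8.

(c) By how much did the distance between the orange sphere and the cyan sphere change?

+1.1

Before: roughly 1.5 units apart; after: 2.6. That's 1.1 units further apart.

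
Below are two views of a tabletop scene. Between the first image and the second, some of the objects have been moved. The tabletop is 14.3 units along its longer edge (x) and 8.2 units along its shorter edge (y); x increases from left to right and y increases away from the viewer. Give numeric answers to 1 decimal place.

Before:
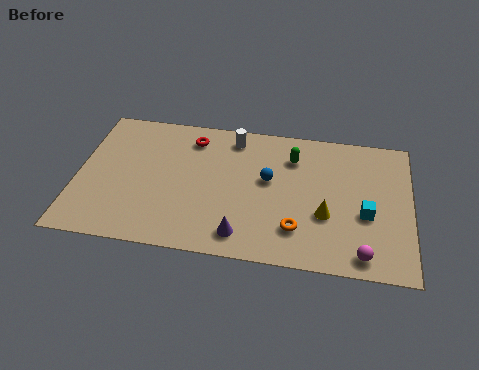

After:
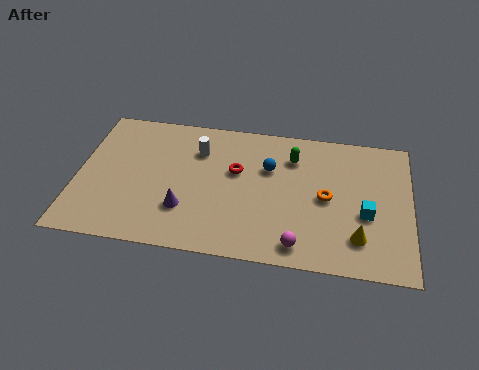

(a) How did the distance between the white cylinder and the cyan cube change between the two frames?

+0.9

Before: roughly 6.9 units apart; after: 7.8. That's 0.9 units further apart.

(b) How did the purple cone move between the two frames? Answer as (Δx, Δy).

(-2.5, 1.1)

The purple cone started near (7.2, 1.3) and ended near (4.7, 2.4).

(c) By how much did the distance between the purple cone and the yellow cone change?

+3.5

The distance was about 3.9 in the first image and 7.4 in the second, so they moved 3.5 units further apart.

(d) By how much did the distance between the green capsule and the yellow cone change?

+1.7

They were about 3.5 units apart before and 5.2 after — 1.7 units further apart.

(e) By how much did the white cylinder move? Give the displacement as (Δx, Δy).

(-1.5, -1.0)

The white cylinder started near (6.6, 7.0) and ended near (5.1, 6.0).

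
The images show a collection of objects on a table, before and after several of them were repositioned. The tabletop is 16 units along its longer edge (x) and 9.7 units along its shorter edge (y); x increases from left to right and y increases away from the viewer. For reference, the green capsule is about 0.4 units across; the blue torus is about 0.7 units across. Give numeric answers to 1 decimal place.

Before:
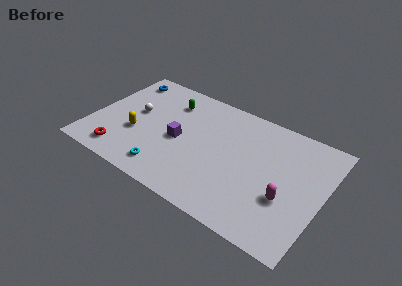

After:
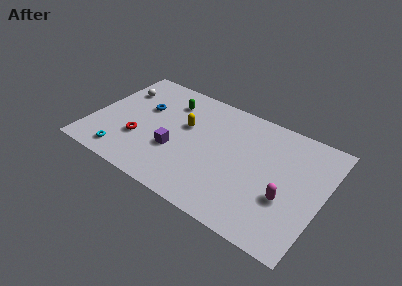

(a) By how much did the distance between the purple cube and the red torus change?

-2.2

Before: roughly 4.7 units apart; after: 2.5. That's 2.2 units closer together.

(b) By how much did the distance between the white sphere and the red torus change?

+0.4

Before: roughly 3.9 units apart; after: 4.3. That's 0.4 units further apart.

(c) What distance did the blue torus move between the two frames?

2.8

From (1.4, 8.2) to (3.3, 6.1), the blue torus covered √(1.9² + 2.1²) ≈ 2.8 units.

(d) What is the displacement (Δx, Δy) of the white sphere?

(-1.4, 1.6)

From the two frames, the white sphere sits at roughly (2.8, 5.4) before and (1.4, 7.0) after.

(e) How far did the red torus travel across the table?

2.0

The red torus was near (2.5, 1.5) before and (3.5, 3.2) after, so it travelled √(1.0² + 1.7²) ≈ 2.0 units.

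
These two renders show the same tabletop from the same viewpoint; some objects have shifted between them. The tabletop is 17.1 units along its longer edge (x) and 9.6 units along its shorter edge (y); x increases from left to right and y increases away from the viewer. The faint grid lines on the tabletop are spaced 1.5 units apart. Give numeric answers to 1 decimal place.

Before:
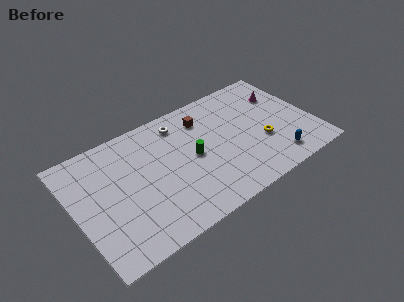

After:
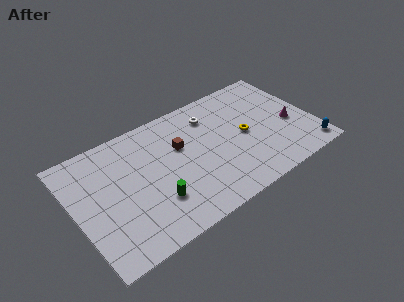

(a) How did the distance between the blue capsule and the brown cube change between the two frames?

+2.7

Before: roughly 7.2 units apart; after: 9.9. That's 2.7 units further apart.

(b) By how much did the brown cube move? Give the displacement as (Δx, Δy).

(-2.0, -1.4)

From the two frames, the brown cube sits at roughly (9.7, 7.5) before and (7.7, 6.1) after.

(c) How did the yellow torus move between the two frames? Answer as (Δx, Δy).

(-1.1, 1.2)

From the two frames, the yellow torus sits at roughly (13.3, 3.5) before and (12.2, 4.7) after.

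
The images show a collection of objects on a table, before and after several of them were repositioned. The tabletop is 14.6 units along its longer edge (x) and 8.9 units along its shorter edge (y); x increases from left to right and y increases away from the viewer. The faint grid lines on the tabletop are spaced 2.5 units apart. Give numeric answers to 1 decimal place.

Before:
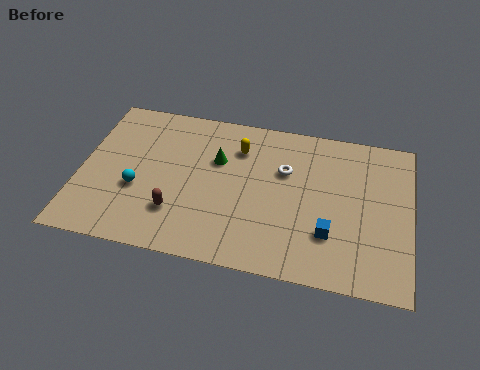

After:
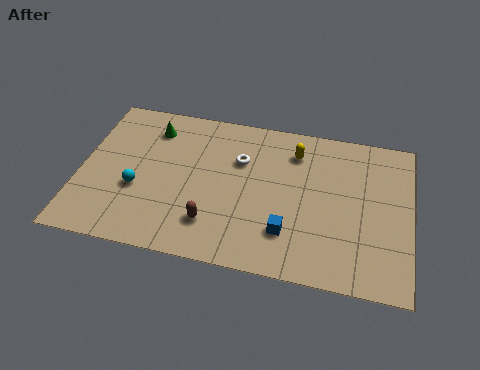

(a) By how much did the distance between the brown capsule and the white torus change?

-1.7

They were about 5.7 units apart before and 4.0 after — 1.7 units closer together.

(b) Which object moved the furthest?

the green cone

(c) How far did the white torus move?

2.0

From (9.0, 5.8) to (7.0, 6.0), the white torus covered √(2.0² + 0.2²) ≈ 2.0 units.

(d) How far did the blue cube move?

1.8

The blue cube was near (11.1, 2.6) before and (9.3, 2.3) after, so it travelled √(1.8² + 0.3²) ≈ 1.8 units.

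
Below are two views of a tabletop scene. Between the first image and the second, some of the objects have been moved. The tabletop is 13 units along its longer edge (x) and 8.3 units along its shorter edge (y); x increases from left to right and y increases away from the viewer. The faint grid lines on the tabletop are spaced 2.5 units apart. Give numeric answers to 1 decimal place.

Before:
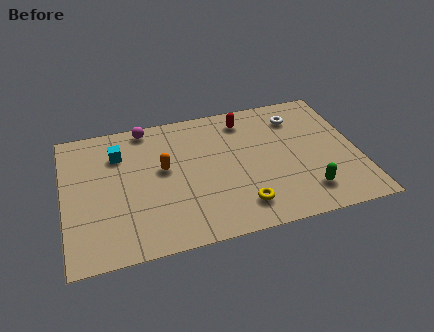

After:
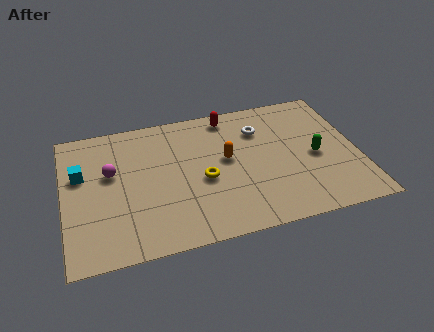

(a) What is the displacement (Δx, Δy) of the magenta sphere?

(-1.7, -2.5)

The magenta sphere started near (3.8, 7.5) and ended near (2.1, 5.0).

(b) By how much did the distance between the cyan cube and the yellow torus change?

-1.3

Before: roughly 6.8 units apart; after: 5.5. That's 1.3 units closer together.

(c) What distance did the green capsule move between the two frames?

2.2

The green capsule was near (10.5, 1.7) before and (11.1, 3.8) after, so it travelled √(0.6² + 2.1²) ≈ 2.2 units.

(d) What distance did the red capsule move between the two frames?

0.8

The red capsule moved from about (8.2, 6.9) to (7.5, 7.3), a distance of √(0.7² + 0.4²) ≈ 0.8.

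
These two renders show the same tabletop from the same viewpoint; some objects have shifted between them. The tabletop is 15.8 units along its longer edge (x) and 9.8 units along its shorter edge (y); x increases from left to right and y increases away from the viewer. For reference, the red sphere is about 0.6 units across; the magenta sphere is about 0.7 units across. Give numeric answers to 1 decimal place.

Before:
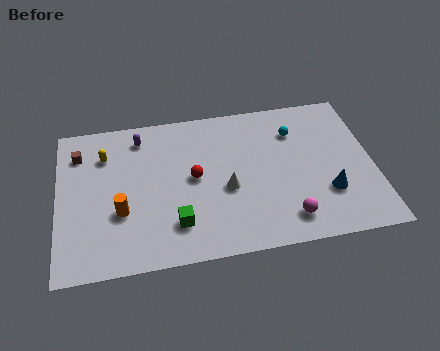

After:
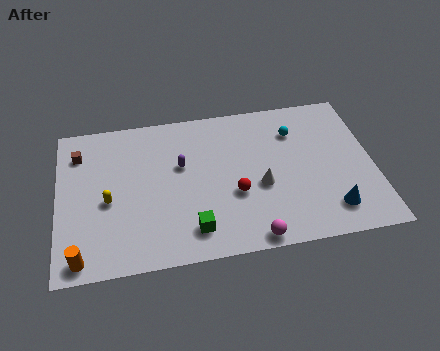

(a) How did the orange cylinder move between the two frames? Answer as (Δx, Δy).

(-2.0, -2.5)

The orange cylinder started near (3.1, 3.5) and ended near (1.1, 1.0).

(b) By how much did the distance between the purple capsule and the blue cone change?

-2.2

Before: roughly 10.6 units apart; after: 8.4. That's 2.2 units closer together.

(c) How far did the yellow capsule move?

3.0

The yellow capsule was near (2.4, 7.3) before and (2.5, 4.3) after, so it travelled √(0.1² + 3.0²) ≈ 3.0 units.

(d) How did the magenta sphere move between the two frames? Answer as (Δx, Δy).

(-1.8, -0.9)

The magenta sphere was at about (11.3, 1.7) and moved to about (9.5, 0.8).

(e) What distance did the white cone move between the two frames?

1.7

The white cone moved from about (8.4, 4.1) to (10.1, 4.0), a distance of √(1.7² + 0.1²) ≈ 1.7.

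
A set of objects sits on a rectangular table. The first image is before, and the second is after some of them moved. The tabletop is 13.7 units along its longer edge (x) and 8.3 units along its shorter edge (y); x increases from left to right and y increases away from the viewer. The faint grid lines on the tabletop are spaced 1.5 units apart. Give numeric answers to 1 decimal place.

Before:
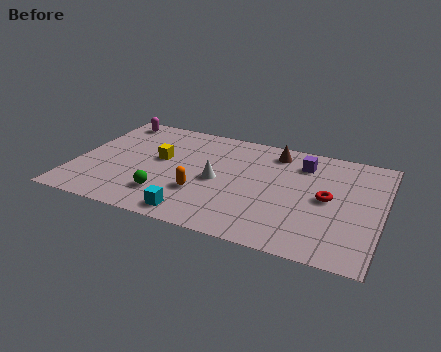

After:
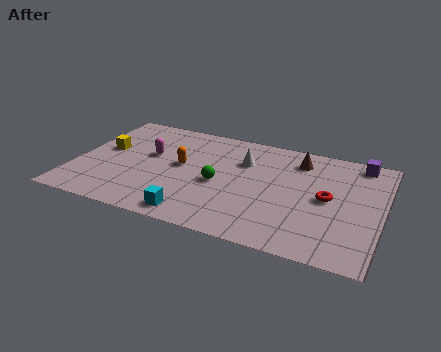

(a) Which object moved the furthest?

the magenta capsule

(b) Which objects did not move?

the cyan cube and the red torus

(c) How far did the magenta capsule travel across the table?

3.1

The magenta capsule moved from about (1.2, 7.3) to (3.2, 4.9), a distance of √(2.0² + 2.4²) ≈ 3.1.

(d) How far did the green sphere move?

2.8

The green sphere moved from about (4.3, 2.0) to (6.5, 3.7), a distance of √(2.2² + 1.7²) ≈ 2.8.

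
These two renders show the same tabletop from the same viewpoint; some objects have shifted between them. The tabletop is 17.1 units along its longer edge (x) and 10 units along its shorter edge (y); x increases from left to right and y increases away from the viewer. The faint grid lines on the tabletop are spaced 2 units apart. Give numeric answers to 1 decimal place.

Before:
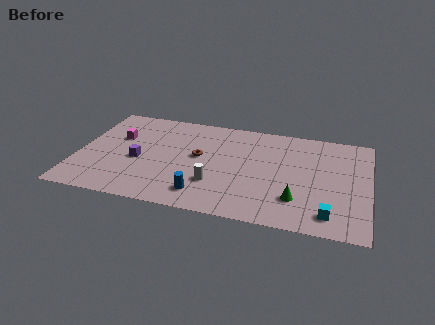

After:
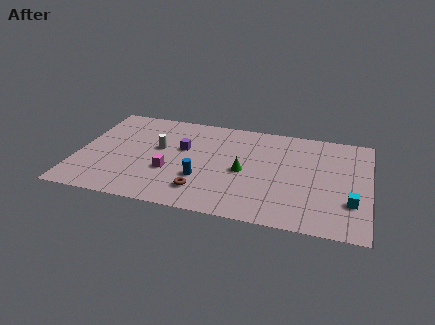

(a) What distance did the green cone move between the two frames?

3.8

The green cone moved from about (13.0, 2.6) to (9.8, 4.6), a distance of √(3.2² + 2.0²) ≈ 3.8.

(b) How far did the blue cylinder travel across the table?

1.5

The blue cylinder moved from about (7.6, 1.8) to (7.4, 3.3), a distance of √(0.2² + 1.5²) ≈ 1.5.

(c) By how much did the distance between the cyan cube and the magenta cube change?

-3.0

Before: roughly 13.6 units apart; after: 10.6. That's 3.0 units closer together.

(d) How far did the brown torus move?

3.4

The brown torus moved from about (7.1, 5.5) to (7.5, 2.1), a distance of √(0.4² + 3.4²) ≈ 3.4.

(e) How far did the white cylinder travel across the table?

4.5

The white cylinder was near (8.2, 3.0) before and (4.7, 5.8) after, so it travelled √(3.5² + 2.8²) ≈ 4.5 units.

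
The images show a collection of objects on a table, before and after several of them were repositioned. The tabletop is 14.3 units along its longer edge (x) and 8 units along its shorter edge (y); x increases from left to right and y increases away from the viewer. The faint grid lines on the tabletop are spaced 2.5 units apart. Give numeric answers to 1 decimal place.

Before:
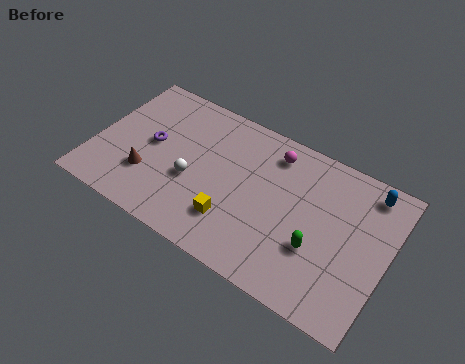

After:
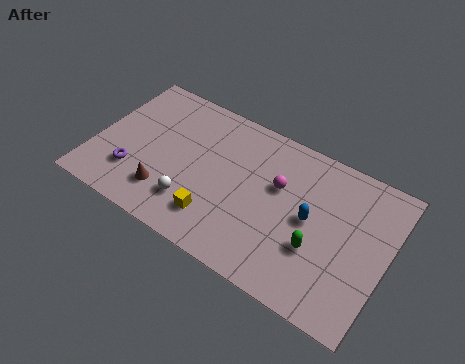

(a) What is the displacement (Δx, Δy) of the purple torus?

(-0.6, -2.0)

The purple torus started near (2.7, 4.2) and ended near (2.1, 2.2).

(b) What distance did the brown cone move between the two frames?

1.1

The brown cone was near (2.8, 2.4) before and (3.8, 1.9) after, so it travelled √(1.0² + 0.5²) ≈ 1.1 units.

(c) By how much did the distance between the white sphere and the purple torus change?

+0.6

The distance was about 2.4 in the first image and 3.0 in the second, so they moved 0.6 units further apart.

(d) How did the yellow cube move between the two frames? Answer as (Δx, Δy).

(-0.8, -0.3)

From the two frames, the yellow cube sits at roughly (7.1, 2.1) before and (6.3, 1.8) after.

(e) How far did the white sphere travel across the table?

1.2

From (4.9, 3.2) to (5.1, 2.0), the white sphere covered √(0.2² + 1.2²) ≈ 1.2 units.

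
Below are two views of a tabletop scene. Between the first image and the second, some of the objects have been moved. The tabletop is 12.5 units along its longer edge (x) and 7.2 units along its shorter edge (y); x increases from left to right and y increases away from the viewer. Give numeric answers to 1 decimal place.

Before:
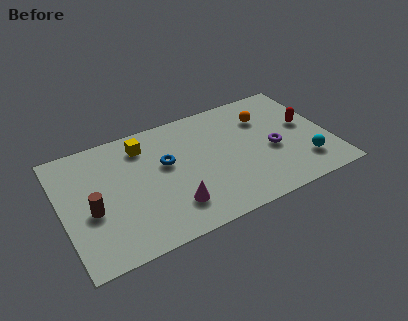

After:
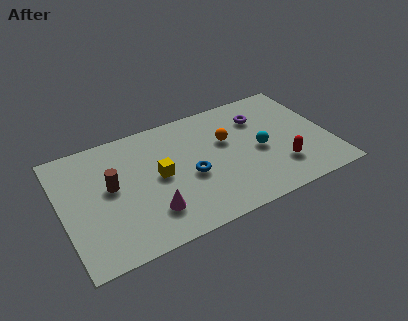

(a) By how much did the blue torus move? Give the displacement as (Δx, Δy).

(1.0, -1.2)

The blue torus started near (4.9, 4.3) and ended near (5.9, 3.1).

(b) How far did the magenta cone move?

1.0

From (4.9, 1.7) to (3.9, 1.8), the magenta cone covered √(1.0² + 0.1²) ≈ 1.0 units.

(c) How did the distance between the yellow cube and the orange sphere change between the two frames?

-2.3

Before: roughly 5.7 units apart; after: 3.4. That's 2.3 units closer together.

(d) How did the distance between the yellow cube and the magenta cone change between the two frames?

-2.2

Before: roughly 4.2 units apart; after: 2.0. That's 2.2 units closer together.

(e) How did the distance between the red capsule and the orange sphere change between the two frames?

+1.2

They were about 2.2 units apart before and 3.4 after — 1.2 units further apart.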